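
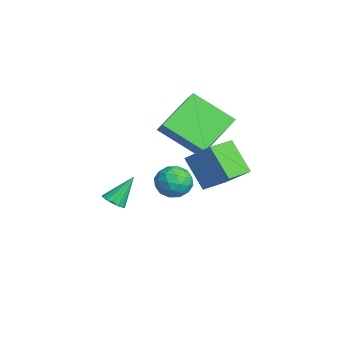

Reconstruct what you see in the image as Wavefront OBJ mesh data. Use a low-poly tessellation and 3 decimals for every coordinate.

v -0.021 -0.526 2.251
v -1.237 0.95 3.277
v 0.839 1.02 1.046
v -0.376 2.496 2.073
v 0.616 -0.416 2.847
v -0.599 1.06 3.874
v 1.477 1.13 1.643
v 0.261 2.606 2.669
v 3.476 -0.107 2.491
v 4.323 0.692 3.482
v 2.709 0.905 2.33
v 3.557 1.704 3.322
v 4.423 0.416 1.258
v 5.271 1.215 2.25
v 3.657 1.428 1.098
v 4.504 2.227 2.089
v 0.925 -2.458 -1.12
v 1.192 -2.046 -1.368
v 0.675 -1.582 0.06
v 0.943 -2.014 -1.445
v 0.689 -2.084 -1.447
v 0.489 -2.24 -1.374
v 0.389 -2.445 -1.243
v 0.412 -2.653 -1.084
v 0.553 -2.817 -0.933
v 0.779 -2.898 -0.824
v 1.038 -2.878 -0.784
v 1.272 -2.762 -0.82
v 1.426 -2.576 -0.925
v 1.465 -2.363 -1.075
v 1.381 -2.172 -1.235
v 0.441 0.809 -0.366
v 1.101 0.45 0.011
v 0.099 -0.39 -0.911
v 0.759 -0.749 -0.534
v 0.11 -0.478 -0.074
v 0.321 0.263 0.263
v 0.879 -0.203 -1.163
v 1.09 0.538 -0.826
v 1.372 -0.176 -0.482
v 0.897 -0.346 0.191
v 0.303 0.406 -1.091
v -0.172 0.236 -0.418
v 0.801 0.735 -0.13
v 0.399 -0.675 -0.77
v 0.017 -0.516 -0.5
v 0.405 -0.727 -0.278
v 0.342 0.625 0.018
v 0.731 0.414 0.24
v 0.148 -0.132 0.19
v 0.469 -0.354 -1.14
v 0.858 -0.565 -0.918
v 0.795 0.787 -0.622
v 1.183 0.576 -0.4
v 1.052 0.192 -1.09
v 1.349 0.156 -0.198
v 1.148 -0.549 -0.518
v 1.218 -0.228 -0.888
v 1.342 0.208 -0.69
v 1.069 0.056 0.197
v 0.868 -0.649 -0.123
v 0.486 -0.489 0.148
v 0.61 -0.054 0.346
v 1.229 -0.312 -0.092
v 0.332 0.709 -0.777
v 0.131 0.004 -1.097
v 0.59 0.114 -1.246
v 0.714 0.549 -1.048
v 0.052 0.609 -0.382
v -0.149 -0.096 -0.702
v -0.142 -0.148 -0.21
v -0.018 0.288 -0.012
v -0.029 0.372 -0.808
f 2 4 1
f 5 2 1
f 1 4 3
f 3 5 1
f 2 8 4
f 6 2 5
f 6 8 2
f 4 8 3
f 7 5 3
f 3 8 7
f 7 6 5
f 8 6 7
f 10 12 9
f 13 10 9
f 9 12 11
f 11 13 9
f 10 16 12
f 14 10 13
f 14 16 10
f 12 16 11
f 15 13 11
f 11 16 15
f 15 14 13
f 16 14 15
f 18 17 20
f 18 20 19
f 20 17 21
f 20 21 19
f 21 17 22
f 21 22 19
f 22 17 23
f 22 23 19
f 23 17 24
f 23 24 19
f 24 17 25
f 24 25 19
f 25 17 26
f 25 26 19
f 26 17 27
f 26 27 19
f 27 17 28
f 27 28 19
f 28 17 29
f 28 29 19
f 29 17 30
f 29 30 19
f 30 17 31
f 30 31 19
f 31 17 18
f 31 18 19
f 32 69 48
f 69 43 72
f 48 72 37
f 69 72 48
f 32 48 44
f 48 37 49
f 44 49 33
f 48 49 44
f 32 44 53
f 44 33 54
f 53 54 39
f 44 54 53
f 32 53 65
f 53 39 68
f 65 68 42
f 53 68 65
f 32 65 69
f 65 42 73
f 69 73 43
f 65 73 69
f 33 49 60
f 49 37 63
f 60 63 41
f 49 63 60
f 37 72 50
f 72 43 71
f 50 71 36
f 72 71 50
f 43 73 70
f 73 42 66
f 70 66 34
f 73 66 70
f 42 68 67
f 68 39 55
f 67 55 38
f 68 55 67
f 39 54 59
f 54 33 56
f 59 56 40
f 54 56 59
f 35 61 47
f 61 41 62
f 47 62 36
f 61 62 47
f 35 47 45
f 47 36 46
f 45 46 34
f 47 46 45
f 35 45 52
f 45 34 51
f 52 51 38
f 45 51 52
f 35 52 57
f 52 38 58
f 57 58 40
f 52 58 57
f 35 57 61
f 57 40 64
f 61 64 41
f 57 64 61
f 36 62 50
f 62 41 63
f 50 63 37
f 62 63 50
f 34 46 70
f 46 36 71
f 70 71 43
f 46 71 70
f 38 51 67
f 51 34 66
f 67 66 42
f 51 66 67
f 40 58 59
f 58 38 55
f 59 55 39
f 58 55 59
f 41 64 60
f 64 40 56
f 60 56 33
f 64 56 60



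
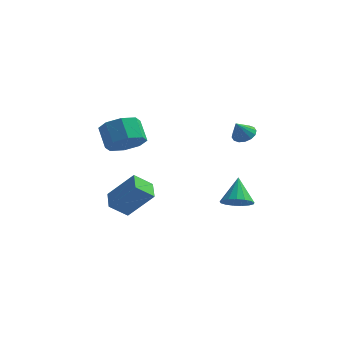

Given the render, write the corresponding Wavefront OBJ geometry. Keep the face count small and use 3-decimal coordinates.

v -2.25 2.277 -4.993
v -3.081 1.792 -4.21
v -2.616 3.343 -4.721
v -3.447 2.859 -3.938
v -0.913 2.361 -3.522
v -1.744 1.877 -2.739
v -1.279 3.428 -3.25
v -2.11 2.943 -2.467
v 3.286 1.987 -3.196
v 4.029 1.755 -2.879
v 3.114 3.033 -2.024
v 4.121 2.053 -3.133
v 4.022 2.336 -3.4
v 3.754 2.54 -3.621
v 3.379 2.616 -3.744
v 2.983 2.549 -3.742
v 2.656 2.352 -3.614
v 2.473 2.072 -3.391
v 2.477 1.773 -3.123
v 2.666 1.522 -2.872
v 2.997 1.378 -2.694
v 3.394 1.373 -2.632
v 3.766 1.509 -2.699
v 3.128 4.165 0.442
v 3.584 3.709 0.364
v 2.812 3.695 1.338
v 3.734 3.951 0.544
v 3.721 4.25 0.697
v 3.549 4.527 0.781
v 3.265 4.707 0.775
v 2.944 4.741 0.68
v 2.673 4.622 0.521
v 2.523 4.38 0.341
v 2.536 4.08 0.188
v 2.708 3.804 0.103
v 2.992 3.624 0.11
v 3.313 3.589 0.205
v -1.498 -0.538 1.433
v -0.617 -0.035 1.534
v -1.161 0.742 2.409
v -2.042 0.238 2.307
v -1.073 0.271 0.979
v -1.617 1.047 1.854
v -1.778 0.102 0.69
v -2.322 0.879 1.565
v -2.319 -0.441 0.835
v -2.863 0.335 1.71
v -2.379 -1.042 1.331
v -2.923 -0.265 2.206
v -1.923 -1.347 1.886
v -2.467 -0.571 2.761
v -1.218 -1.179 2.175
v -1.762 -0.402 3.05
v -0.677 -0.635 2.03
v -1.221 0.141 2.905
f 2 4 1
f 5 2 1
f 1 4 3
f 3 5 1
f 2 8 4
f 6 2 5
f 6 8 2
f 4 8 3
f 7 5 3
f 3 8 7
f 7 6 5
f 8 6 7
f 10 9 12
f 10 12 11
f 12 9 13
f 12 13 11
f 13 9 14
f 13 14 11
f 14 9 15
f 14 15 11
f 15 9 16
f 15 16 11
f 16 9 17
f 16 17 11
f 17 9 18
f 17 18 11
f 18 9 19
f 18 19 11
f 19 9 20
f 19 20 11
f 20 9 21
f 20 21 11
f 21 9 22
f 21 22 11
f 22 9 23
f 22 23 11
f 23 9 10
f 23 10 11
f 25 24 27
f 25 27 26
f 27 24 28
f 27 28 26
f 28 24 29
f 28 29 26
f 29 24 30
f 29 30 26
f 30 24 31
f 30 31 26
f 31 24 32
f 31 32 26
f 32 24 33
f 32 33 26
f 33 24 34
f 33 34 26
f 34 24 35
f 34 35 26
f 35 24 36
f 35 36 26
f 36 24 37
f 36 37 26
f 37 24 25
f 37 25 26
f 39 38 42
f 39 42 40
f 40 42 43
f 40 43 41
f 42 38 44
f 42 44 43
f 43 44 45
f 43 45 41
f 44 38 46
f 44 46 45
f 45 46 47
f 45 47 41
f 46 38 48
f 46 48 47
f 47 48 49
f 47 49 41
f 48 38 50
f 48 50 49
f 49 50 51
f 49 51 41
f 50 38 52
f 50 52 51
f 51 52 53
f 51 53 41
f 52 38 54
f 52 54 53
f 53 54 55
f 53 55 41
f 54 38 39
f 54 39 55
f 55 39 40
f 55 40 41



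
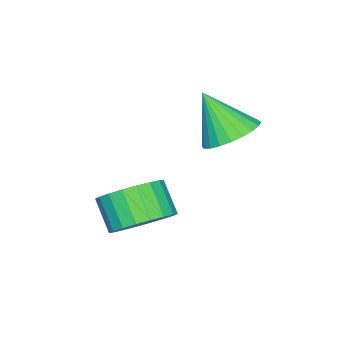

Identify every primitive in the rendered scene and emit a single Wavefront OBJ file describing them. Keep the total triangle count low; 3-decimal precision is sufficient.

v -0.204 -0.933 0.053
v 0.625 -1.02 0.392
v 0.233 -1.654 1.187
v -0.596 -1.567 0.847
v 0.499 -0.717 0.572
v 0.106 -1.351 1.367
v 0.251 -0.451 0.662
v -0.141 -1.085 1.456
v -0.075 -0.269 0.646
v -0.468 -0.903 1.441
v -0.423 -0.201 0.528
v -0.816 -0.835 1.323
v -0.734 -0.26 0.328
v -1.127 -0.894 1.122
v -0.953 -0.435 0.08
v -1.346 -1.069 0.875
v -1.042 -0.696 -0.173
v -1.435 -1.33 0.622
v -0.987 -0.999 -0.387
v -1.379 -1.633 0.408
v -0.796 -1.29 -0.524
v -1.188 -1.924 0.271
v -0.502 -1.519 -0.562
v -0.895 -2.153 0.233
v -0.157 -1.647 -0.494
v -0.55 -2.281 0.301
v 0.18 -1.651 -0.331
v -0.213 -2.285 0.464
v 0.45 -1.532 -0.102
v 0.058 -2.166 0.693
v 0.608 -1.308 0.154
v 0.215 -1.942 0.949
v -2.568 0.241 2.358
v -1.742 0.362 2.457
v -2.592 -0.621 3.622
v -1.865 0.614 2.626
v -2.094 0.81 2.755
v -2.396 0.919 2.823
v -2.724 0.924 2.821
v -3.027 0.826 2.748
v -3.261 0.638 2.615
v -3.39 0.39 2.444
v -3.393 0.119 2.259
v -3.27 -0.133 2.089
v -3.041 -0.328 1.961
v -2.739 -0.437 1.893
v -2.412 -0.443 1.895
v -2.108 -0.344 1.968
v -1.874 -0.157 2.101
v -1.745 0.091 2.272
f 2 1 5
f 2 5 3
f 3 5 6
f 3 6 4
f 5 1 7
f 5 7 6
f 6 7 8
f 6 8 4
f 7 1 9
f 7 9 8
f 8 9 10
f 8 10 4
f 9 1 11
f 9 11 10
f 10 11 12
f 10 12 4
f 11 1 13
f 11 13 12
f 12 13 14
f 12 14 4
f 13 1 15
f 13 15 14
f 14 15 16
f 14 16 4
f 15 1 17
f 15 17 16
f 16 17 18
f 16 18 4
f 17 1 19
f 17 19 18
f 18 19 20
f 18 20 4
f 19 1 21
f 19 21 20
f 20 21 22
f 20 22 4
f 21 1 23
f 21 23 22
f 22 23 24
f 22 24 4
f 23 1 25
f 23 25 24
f 24 25 26
f 24 26 4
f 25 1 27
f 25 27 26
f 26 27 28
f 26 28 4
f 27 1 29
f 27 29 28
f 28 29 30
f 28 30 4
f 29 1 31
f 29 31 30
f 30 31 32
f 30 32 4
f 31 1 2
f 31 2 32
f 32 2 3
f 32 3 4
f 34 33 36
f 34 36 35
f 36 33 37
f 36 37 35
f 37 33 38
f 37 38 35
f 38 33 39
f 38 39 35
f 39 33 40
f 39 40 35
f 40 33 41
f 40 41 35
f 41 33 42
f 41 42 35
f 42 33 43
f 42 43 35
f 43 33 44
f 43 44 35
f 44 33 45
f 44 45 35
f 45 33 46
f 45 46 35
f 46 33 47
f 46 47 35
f 47 33 48
f 47 48 35
f 48 33 49
f 48 49 35
f 49 33 50
f 49 50 35
f 50 33 34
f 50 34 35



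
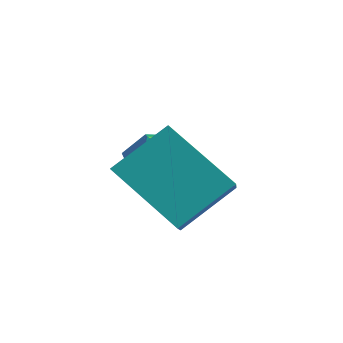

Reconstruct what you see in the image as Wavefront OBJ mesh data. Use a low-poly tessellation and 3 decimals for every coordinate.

v -1.373 -2.332 3.634
v -0.677 -2.201 3.792
v -1.043 -3.159 2.868
v -0.347 -3.028 3.026
v -0.779 -3.339 3.519
v -0.983 -2.828 3.993
v -0.737 -2.532 2.667
v -0.941 -2.021 3.141
v -0.284 -2.325 3.195
v -0.31 -2.823 3.721
v -1.41 -2.537 2.939
v -1.436 -3.035 3.465
v -0.985 -3.858 3.555
v -0.447 -2.795 4.329
v 0.496 -3.89 2.569
v 1.034 -2.828 3.342
v -0.354 -4.892 4.538
v 0.184 -3.83 5.311
v 1.127 -4.925 3.551
v 1.665 -3.862 4.325
f 1 12 6
f 1 6 2
f 1 2 8
f 1 8 11
f 1 11 12
f 2 6 10
f 6 12 5
f 12 11 3
f 11 8 7
f 8 2 9
f 4 10 5
f 4 5 3
f 4 3 7
f 4 7 9
f 4 9 10
f 5 10 6
f 3 5 12
f 7 3 11
f 9 7 8
f 10 9 2
f 14 16 13
f 17 14 13
f 13 16 15
f 15 17 13
f 14 20 16
f 18 14 17
f 18 20 14
f 16 20 15
f 19 17 15
f 15 20 19
f 19 18 17
f 20 18 19



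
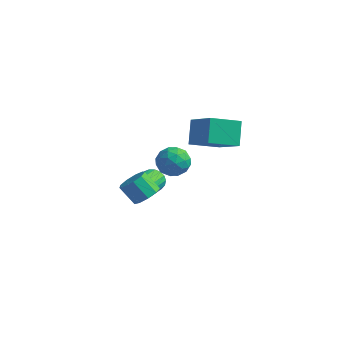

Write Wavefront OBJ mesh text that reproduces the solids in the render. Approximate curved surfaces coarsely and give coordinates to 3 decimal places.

v -0.744 -3.276 1.787
v -0.264 -2.851 2.231
v -1.096 -2.859 3.137
v -1.576 -3.284 2.693
v -0.58 -2.53 1.945
v -1.412 -2.538 2.851
v -0.972 -2.558 1.584
v -1.804 -2.566 2.491
v -1.258 -2.922 1.319
v -2.09 -2.931 2.225
v -1.303 -3.452 1.272
v -2.135 -3.46 2.179
v -1.087 -3.899 1.466
v -1.918 -3.907 2.373
v -0.71 -4.055 1.811
v -1.542 -4.063 2.717
v -0.349 -3.846 2.144
v -1.181 -3.854 3.05
v -0.173 -3.37 2.31
v -1.005 -3.379 3.216
v -2.124 1.348 1.86
v -1.661 1.998 1.295
v -1.779 0.202 0.825
v -1.316 0.852 0.26
v -0.938 0.601 1.126
v -1.152 1.309 1.766
v -2.288 0.891 0.354
v -2.502 1.599 0.994
v -1.763 1.716 0.364
v -0.928 1.536 0.841
v -2.512 0.664 1.279
v -1.677 0.484 1.756
v -1.923 1.773 1.668
v -1.517 0.427 0.452
v -1.295 0.279 0.961
v -1.023 0.661 0.629
v -1.624 1.368 1.945
v -1.351 1.75 1.613
v -0.926 0.929 1.514
v -2.089 0.45 0.507
v -1.816 0.832 0.175
v -2.417 1.539 1.491
v -2.145 1.921 1.159
v -2.514 1.271 0.606
v -1.711 1.99 0.789
v -1.508 1.316 0.181
v -2.079 1.339 0.236
v -2.205 1.755 0.612
v -1.22 1.884 1.07
v -1.017 1.211 0.461
v -0.795 1.063 0.97
v -0.921 1.479 1.346
v -1.28 1.718 0.523
v -2.423 0.989 1.659
v -2.22 0.316 1.05
v -2.519 0.721 0.774
v -2.645 1.137 1.15
v -1.932 0.884 1.939
v -1.729 0.21 1.331
v -1.235 0.445 1.508
v -1.361 0.861 1.884
v -2.16 0.482 1.597
v 0.155 1.344 3.027
v -0.236 2.295 4.187
v -1.428 2.196 1.794
v -1.82 3.147 2.954
v 1.3 2.573 2.406
v 0.908 3.524 3.566
v -0.284 3.425 1.173
v -0.675 4.376 2.333
v -2.677 0.653 -0.471
v -2.392 0.948 0.108
v -2.078 -0.699 0.791
v -2.363 -0.993 0.211
v -2.697 0.922 0.185
v -2.383 -0.725 0.868
v -2.998 0.843 0.133
v -2.684 -0.804 0.816
v -3.236 0.726 -0.04
v -2.922 -0.921 0.643
v -3.363 0.595 -0.298
v -3.049 -1.052 0.385
v -3.354 0.475 -0.59
v -3.04 -1.172 0.093
v -3.211 0.391 -0.859
v -2.897 -1.256 -0.176
v -2.962 0.359 -1.051
v -2.648 -1.288 -0.368
v -2.657 0.385 -1.128
v -2.343 -1.262 -0.445
v -2.356 0.464 -1.076
v -2.042 -1.183 -0.393
v -2.118 0.581 -0.903
v -1.804 -1.066 -0.22
v -1.991 0.712 -0.645
v -1.677 -0.935 0.038
v -2 0.832 -0.353
v -1.686 -0.815 0.33
v -2.143 0.916 -0.084
v -1.829 -0.731 0.599
f 2 1 5
f 2 5 3
f 3 5 6
f 3 6 4
f 5 1 7
f 5 7 6
f 6 7 8
f 6 8 4
f 7 1 9
f 7 9 8
f 8 9 10
f 8 10 4
f 9 1 11
f 9 11 10
f 10 11 12
f 10 12 4
f 11 1 13
f 11 13 12
f 12 13 14
f 12 14 4
f 13 1 15
f 13 15 14
f 14 15 16
f 14 16 4
f 15 1 17
f 15 17 16
f 16 17 18
f 16 18 4
f 17 1 19
f 17 19 18
f 18 19 20
f 18 20 4
f 19 1 2
f 19 2 20
f 20 2 3
f 20 3 4
f 21 58 37
f 58 32 61
f 37 61 26
f 58 61 37
f 21 37 33
f 37 26 38
f 33 38 22
f 37 38 33
f 21 33 42
f 33 22 43
f 42 43 28
f 33 43 42
f 21 42 54
f 42 28 57
f 54 57 31
f 42 57 54
f 21 54 58
f 54 31 62
f 58 62 32
f 54 62 58
f 22 38 49
f 38 26 52
f 49 52 30
f 38 52 49
f 26 61 39
f 61 32 60
f 39 60 25
f 61 60 39
f 32 62 59
f 62 31 55
f 59 55 23
f 62 55 59
f 31 57 56
f 57 28 44
f 56 44 27
f 57 44 56
f 28 43 48
f 43 22 45
f 48 45 29
f 43 45 48
f 24 50 36
f 50 30 51
f 36 51 25
f 50 51 36
f 24 36 34
f 36 25 35
f 34 35 23
f 36 35 34
f 24 34 41
f 34 23 40
f 41 40 27
f 34 40 41
f 24 41 46
f 41 27 47
f 46 47 29
f 41 47 46
f 24 46 50
f 46 29 53
f 50 53 30
f 46 53 50
f 25 51 39
f 51 30 52
f 39 52 26
f 51 52 39
f 23 35 59
f 35 25 60
f 59 60 32
f 35 60 59
f 27 40 56
f 40 23 55
f 56 55 31
f 40 55 56
f 29 47 48
f 47 27 44
f 48 44 28
f 47 44 48
f 30 53 49
f 53 29 45
f 49 45 22
f 53 45 49
f 64 66 63
f 67 64 63
f 63 66 65
f 65 67 63
f 64 70 66
f 68 64 67
f 68 70 64
f 66 70 65
f 69 67 65
f 65 70 69
f 69 68 67
f 70 68 69
f 72 71 75
f 72 75 73
f 73 75 76
f 73 76 74
f 75 71 77
f 75 77 76
f 76 77 78
f 76 78 74
f 77 71 79
f 77 79 78
f 78 79 80
f 78 80 74
f 79 71 81
f 79 81 80
f 80 81 82
f 80 82 74
f 81 71 83
f 81 83 82
f 82 83 84
f 82 84 74
f 83 71 85
f 83 85 84
f 84 85 86
f 84 86 74
f 85 71 87
f 85 87 86
f 86 87 88
f 86 88 74
f 87 71 89
f 87 89 88
f 88 89 90
f 88 90 74
f 89 71 91
f 89 91 90
f 90 91 92
f 90 92 74
f 91 71 93
f 91 93 92
f 92 93 94
f 92 94 74
f 93 71 95
f 93 95 94
f 94 95 96
f 94 96 74
f 95 71 97
f 95 97 96
f 96 97 98
f 96 98 74
f 97 71 99
f 97 99 98
f 98 99 100
f 98 100 74
f 99 71 72
f 99 72 100
f 100 72 73
f 100 73 74



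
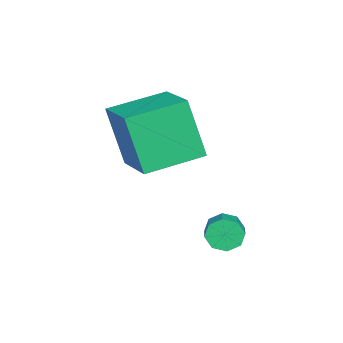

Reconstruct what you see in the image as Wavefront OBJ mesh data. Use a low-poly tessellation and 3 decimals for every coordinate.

v -0.881 -2.312 0.342
v -1.135 -2.915 2.369
v 0.575 -1.428 0.787
v 0.32 -2.031 2.814
v 0.18 -3.889 0.006
v -0.075 -4.492 2.033
v 1.635 -3.005 0.451
v 1.381 -3.608 2.478
v 1.869 -0.689 -1.376
v 2.085 -1.003 -1.786
v 3.087 -0.826 -1.394
v 2.871 -0.511 -0.984
v 2.055 -0.59 -1.895
v 3.056 -0.413 -1.503
v 1.916 -0.234 -1.7
v 2.917 -0.057 -1.308
v 1.749 -0.145 -1.315
v 2.751 0.032 -0.923
v 1.653 -0.374 -0.966
v 2.655 -0.197 -0.574
v 1.684 -0.787 -0.857
v 2.685 -0.61 -0.465
v 1.823 -1.143 -1.052
v 2.824 -0.966 -0.66
v 1.989 -1.232 -1.437
v 2.991 -1.055 -1.045
f 2 4 1
f 5 2 1
f 1 4 3
f 3 5 1
f 2 8 4
f 6 2 5
f 6 8 2
f 4 8 3
f 7 5 3
f 3 8 7
f 7 6 5
f 8 6 7
f 10 9 13
f 10 13 11
f 11 13 14
f 11 14 12
f 13 9 15
f 13 15 14
f 14 15 16
f 14 16 12
f 15 9 17
f 15 17 16
f 16 17 18
f 16 18 12
f 17 9 19
f 17 19 18
f 18 19 20
f 18 20 12
f 19 9 21
f 19 21 20
f 20 21 22
f 20 22 12
f 21 9 23
f 21 23 22
f 22 23 24
f 22 24 12
f 23 9 25
f 23 25 24
f 24 25 26
f 24 26 12
f 25 9 10
f 25 10 26
f 26 10 11
f 26 11 12



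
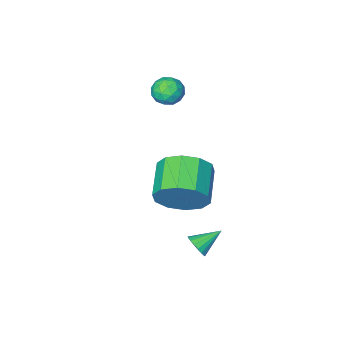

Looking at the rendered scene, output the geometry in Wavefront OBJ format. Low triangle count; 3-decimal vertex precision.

v 0.925 0.015 -1.298
v 1.69 -0.167 -0.543
v 0.82 -1.356 0.053
v 0.055 -1.175 -0.702
v 1.252 0.279 -0.293
v 0.382 -0.91 0.304
v 0.69 0.625 -0.426
v -0.181 -0.565 0.17
v 0.217 0.737 -0.893
v -0.654 -0.452 -0.296
v 0.015 0.573 -1.514
v -0.856 -0.616 -0.918
v 0.16 0.196 -2.053
v -0.71 -0.993 -1.457
v 0.598 -0.25 -2.304
v -0.272 -1.439 -1.707
v 1.161 -0.595 -2.17
v 0.29 -1.785 -1.574
v 1.634 -0.708 -1.704
v 0.763 -1.897 -1.107
v 1.836 -0.544 -1.082
v 0.965 -1.733 -0.486
v -0.794 -3.272 2.006
v -0.257 -3.274 1.566
v -1.103 -4.286 1.634
v -0.566 -4.288 1.194
v -0.455 -4.335 1.877
v -0.264 -3.709 2.108
v -1.096 -3.851 1.092
v -0.905 -3.225 1.323
v -0.444 -3.632 1.002
v -0.048 -3.931 1.487
v -1.312 -3.629 1.713
v -0.916 -3.928 2.198
v -0.498 -3.184 1.819
v -0.862 -4.376 1.381
v -0.796 -4.403 1.783
v -0.481 -4.405 1.524
v -0.503 -3.44 2.137
v -0.187 -3.441 1.879
v -0.303 -4.064 2.061
v -1.173 -4.119 1.321
v -0.857 -4.12 1.063
v -0.879 -3.155 1.676
v -0.564 -3.157 1.417
v -1.057 -3.496 1.139
v -0.292 -3.396 1.229
v -0.474 -3.992 1.01
v -0.785 -3.735 0.95
v -0.673 -3.367 1.085
v -0.06 -3.572 1.514
v -0.241 -4.167 1.295
v -0.176 -4.195 1.697
v -0.064 -3.827 1.832
v -0.169 -3.782 1.182
v -1.119 -3.393 1.905
v -1.3 -3.988 1.686
v -1.296 -3.733 1.368
v -1.184 -3.365 1.503
v -0.886 -3.568 2.19
v -1.068 -4.164 1.971
v -0.687 -4.193 2.115
v -0.575 -3.825 2.25
v -1.191 -3.778 2.018
v 0.767 0.827 -3.537
v 1.014 1.058 -3.129
v -0.247 0.933 -2.983
v 0.958 1.241 -3.267
v 0.864 1.342 -3.458
v 0.75 1.342 -3.665
v 0.64 1.239 -3.846
v 0.555 1.055 -3.967
v 0.512 0.826 -4.002
v 0.52 0.597 -3.945
v 0.576 0.414 -3.808
v 0.67 0.312 -3.617
v 0.783 0.313 -3.41
v 0.893 0.416 -3.228
v 0.978 0.6 -3.108
v 1.021 0.829 -3.072
f 2 1 5
f 2 5 3
f 3 5 6
f 3 6 4
f 5 1 7
f 5 7 6
f 6 7 8
f 6 8 4
f 7 1 9
f 7 9 8
f 8 9 10
f 8 10 4
f 9 1 11
f 9 11 10
f 10 11 12
f 10 12 4
f 11 1 13
f 11 13 12
f 12 13 14
f 12 14 4
f 13 1 15
f 13 15 14
f 14 15 16
f 14 16 4
f 15 1 17
f 15 17 16
f 16 17 18
f 16 18 4
f 17 1 19
f 17 19 18
f 18 19 20
f 18 20 4
f 19 1 21
f 19 21 20
f 20 21 22
f 20 22 4
f 21 1 2
f 21 2 22
f 22 2 3
f 22 3 4
f 23 60 39
f 60 34 63
f 39 63 28
f 60 63 39
f 23 39 35
f 39 28 40
f 35 40 24
f 39 40 35
f 23 35 44
f 35 24 45
f 44 45 30
f 35 45 44
f 23 44 56
f 44 30 59
f 56 59 33
f 44 59 56
f 23 56 60
f 56 33 64
f 60 64 34
f 56 64 60
f 24 40 51
f 40 28 54
f 51 54 32
f 40 54 51
f 28 63 41
f 63 34 62
f 41 62 27
f 63 62 41
f 34 64 61
f 64 33 57
f 61 57 25
f 64 57 61
f 33 59 58
f 59 30 46
f 58 46 29
f 59 46 58
f 30 45 50
f 45 24 47
f 50 47 31
f 45 47 50
f 26 52 38
f 52 32 53
f 38 53 27
f 52 53 38
f 26 38 36
f 38 27 37
f 36 37 25
f 38 37 36
f 26 36 43
f 36 25 42
f 43 42 29
f 36 42 43
f 26 43 48
f 43 29 49
f 48 49 31
f 43 49 48
f 26 48 52
f 48 31 55
f 52 55 32
f 48 55 52
f 27 53 41
f 53 32 54
f 41 54 28
f 53 54 41
f 25 37 61
f 37 27 62
f 61 62 34
f 37 62 61
f 29 42 58
f 42 25 57
f 58 57 33
f 42 57 58
f 31 49 50
f 49 29 46
f 50 46 30
f 49 46 50
f 32 55 51
f 55 31 47
f 51 47 24
f 55 47 51
f 66 65 68
f 66 68 67
f 68 65 69
f 68 69 67
f 69 65 70
f 69 70 67
f 70 65 71
f 70 71 67
f 71 65 72
f 71 72 67
f 72 65 73
f 72 73 67
f 73 65 74
f 73 74 67
f 74 65 75
f 74 75 67
f 75 65 76
f 75 76 67
f 76 65 77
f 76 77 67
f 77 65 78
f 77 78 67
f 78 65 79
f 78 79 67
f 79 65 80
f 79 80 67
f 80 65 66
f 80 66 67



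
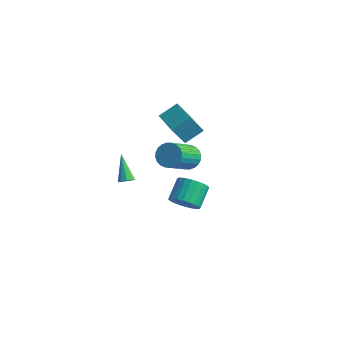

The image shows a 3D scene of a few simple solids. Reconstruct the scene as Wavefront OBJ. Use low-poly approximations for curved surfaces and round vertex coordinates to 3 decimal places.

v 0.513 -1.15 0.029
v 0.911 -1.15 0.332
v -0.493 -0.43 1.351
v 0.905 -0.88 0.181
v 0.75 -0.714 -0.028
v 0.504 -0.714 -0.215
v 0.261 -0.88 -0.309
v 0.114 -1.15 -0.274
v 0.12 -1.42 -0.123
v 0.275 -1.586 0.086
v 0.521 -1.586 0.273
v 0.764 -1.42 0.367
v 1.652 2.468 -3.75
v 1.972 1.989 -2.969
v 1.629 3.194 -2.09
v 1.308 3.672 -2.87
v 2.288 2.163 -3.084
v 1.945 3.368 -2.205
v 2.507 2.384 -3.3
v 2.164 3.588 -2.421
v 2.596 2.617 -3.585
v 2.253 3.821 -2.706
v 2.541 2.827 -3.895
v 2.198 4.031 -3.016
v 2.35 2.983 -4.182
v 2.007 4.187 -3.303
v 2.053 3.06 -4.404
v 1.71 4.264 -3.525
v 1.695 3.047 -4.526
v 1.352 4.252 -3.647
v 1.331 2.946 -4.53
v 0.988 4.151 -3.651
v 1.015 2.772 -4.415
v 0.672 3.977 -3.536
v 0.796 2.552 -4.199
v 0.453 3.756 -3.32
v 0.707 2.319 -3.914
v 0.364 3.523 -3.035
v 0.762 2.109 -3.604
v 0.419 3.313 -2.725
v 0.953 1.953 -3.317
v 0.61 3.157 -2.438
v 1.25 1.876 -3.095
v 0.907 3.08 -2.216
v 1.608 1.888 -2.973
v 1.265 3.093 -2.094
v 0.644 2.581 2.139
v 1.128 3.621 2.831
v -1.083 3.476 2.001
v -0.598 4.517 2.693
v 1.078 3.223 0.867
v 1.563 4.264 1.559
v -0.648 4.119 0.729
v -0.164 5.159 1.421
v 3.705 0.289 2.857
v 4.381 0.047 2.483
v 4.492 -1.692 3.809
v 3.815 -1.449 4.183
v 4.499 0.23 2.712
v 4.61 -1.509 4.039
v 4.497 0.421 2.963
v 4.607 -1.318 4.29
v 4.373 0.593 3.198
v 4.484 -1.146 4.525
v 4.148 0.718 3.381
v 4.259 -1.021 4.708
v 3.856 0.778 3.485
v 3.967 -0.961 4.811
v 3.54 0.764 3.492
v 3.651 -0.975 4.819
v 3.25 0.677 3.403
v 3.36 -1.062 4.73
v 3.028 0.532 3.231
v 3.139 -1.207 4.557
v 2.91 0.349 3.001
v 3.021 -1.39 4.328
v 2.913 0.158 2.75
v 3.023 -1.581 4.077
v 3.036 -0.014 2.515
v 3.147 -1.753 3.842
v 3.261 -0.139 2.332
v 3.372 -1.878 3.659
v 3.553 -0.199 2.229
v 3.664 -1.938 3.555
v 3.869 -0.185 2.221
v 3.98 -1.924 3.548
v 4.16 -0.098 2.31
v 4.27 -1.837 3.637
f 2 1 4
f 2 4 3
f 4 1 5
f 4 5 3
f 5 1 6
f 5 6 3
f 6 1 7
f 6 7 3
f 7 1 8
f 7 8 3
f 8 1 9
f 8 9 3
f 9 1 10
f 9 10 3
f 10 1 11
f 10 11 3
f 11 1 12
f 11 12 3
f 12 1 2
f 12 2 3
f 14 13 17
f 14 17 15
f 15 17 18
f 15 18 16
f 17 13 19
f 17 19 18
f 18 19 20
f 18 20 16
f 19 13 21
f 19 21 20
f 20 21 22
f 20 22 16
f 21 13 23
f 21 23 22
f 22 23 24
f 22 24 16
f 23 13 25
f 23 25 24
f 24 25 26
f 24 26 16
f 25 13 27
f 25 27 26
f 26 27 28
f 26 28 16
f 27 13 29
f 27 29 28
f 28 29 30
f 28 30 16
f 29 13 31
f 29 31 30
f 30 31 32
f 30 32 16
f 31 13 33
f 31 33 32
f 32 33 34
f 32 34 16
f 33 13 35
f 33 35 34
f 34 35 36
f 34 36 16
f 35 13 37
f 35 37 36
f 36 37 38
f 36 38 16
f 37 13 39
f 37 39 38
f 38 39 40
f 38 40 16
f 39 13 41
f 39 41 40
f 40 41 42
f 40 42 16
f 41 13 43
f 41 43 42
f 42 43 44
f 42 44 16
f 43 13 45
f 43 45 44
f 44 45 46
f 44 46 16
f 45 13 14
f 45 14 46
f 46 14 15
f 46 15 16
f 48 50 47
f 51 48 47
f 47 50 49
f 49 51 47
f 48 54 50
f 52 48 51
f 52 54 48
f 50 54 49
f 53 51 49
f 49 54 53
f 53 52 51
f 54 52 53
f 56 55 59
f 56 59 57
f 57 59 60
f 57 60 58
f 59 55 61
f 59 61 60
f 60 61 62
f 60 62 58
f 61 55 63
f 61 63 62
f 62 63 64
f 62 64 58
f 63 55 65
f 63 65 64
f 64 65 66
f 64 66 58
f 65 55 67
f 65 67 66
f 66 67 68
f 66 68 58
f 67 55 69
f 67 69 68
f 68 69 70
f 68 70 58
f 69 55 71
f 69 71 70
f 70 71 72
f 70 72 58
f 71 55 73
f 71 73 72
f 72 73 74
f 72 74 58
f 73 55 75
f 73 75 74
f 74 75 76
f 74 76 58
f 75 55 77
f 75 77 76
f 76 77 78
f 76 78 58
f 77 55 79
f 77 79 78
f 78 79 80
f 78 80 58
f 79 55 81
f 79 81 80
f 80 81 82
f 80 82 58
f 81 55 83
f 81 83 82
f 82 83 84
f 82 84 58
f 83 55 85
f 83 85 84
f 84 85 86
f 84 86 58
f 85 55 87
f 85 87 86
f 86 87 88
f 86 88 58
f 87 55 56
f 87 56 88
f 88 56 57
f 88 57 58



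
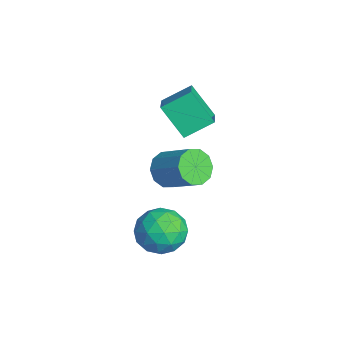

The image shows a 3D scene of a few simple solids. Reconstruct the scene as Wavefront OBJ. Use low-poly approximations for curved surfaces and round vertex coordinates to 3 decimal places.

v 3.15 -2.315 0.132
v 4.013 -2.61 -0.22
v 2.567 -3.77 -0.08
v 3.43 -4.065 -0.432
v 3.34 -3.838 0.515
v 3.7 -2.939 0.646
v 2.88 -3.441 -0.946
v 3.24 -2.542 -0.815
v 3.846 -3.306 -0.886
v 4.131 -3.551 0.017
v 2.449 -2.829 -0.317
v 2.734 -3.074 0.586
v 3.633 -2.335 -0.025
v 2.947 -4.045 -0.275
v 2.894 -3.912 0.282
v 3.402 -4.085 0.075
v 3.449 -2.528 0.484
v 3.956 -2.701 0.277
v 3.56 -3.423 0.709
v 2.624 -3.679 -0.577
v 3.131 -3.852 -0.784
v 3.178 -2.295 -0.375
v 3.686 -2.468 -0.582
v 3.02 -2.957 -1.009
v 4.042 -2.917 -0.624
v 3.699 -3.772 -0.748
v 3.376 -3.406 -1.051
v 3.588 -2.877 -0.974
v 4.209 -3.061 -0.093
v 3.866 -3.917 -0.218
v 3.813 -3.783 0.339
v 4.025 -3.255 0.416
v 4.111 -3.47 -0.485
v 2.714 -2.463 -0.082
v 2.371 -3.319 -0.207
v 2.555 -3.125 -0.716
v 2.767 -2.597 -0.639
v 2.881 -2.608 0.448
v 2.538 -3.463 0.324
v 2.992 -3.503 0.674
v 3.204 -2.974 0.751
v 2.469 -2.91 0.185
v 0.463 -2.27 0.549
v 0.943 -2.868 0.478
v 1.996 -2.129 1.359
v 1.517 -1.53 1.431
v 1.03 -2.566 0.12
v 2.084 -1.827 1.002
v 0.901 -2.151 -0.073
v 1.954 -1.412 0.809
v 0.605 -1.781 -0.029
v 1.658 -1.042 0.853
v 0.254 -1.598 0.236
v 1.308 -0.859 1.118
v -0.016 -1.671 0.621
v 1.037 -0.932 1.502
v -0.104 -1.973 0.978
v 0.95 -1.234 1.86
v 0.026 -2.388 1.171
v 1.079 -1.649 2.053
v 0.322 -2.758 1.127
v 1.375 -2.019 2.009
v 0.672 -2.941 0.862
v 1.726 -2.202 1.744
v 0.112 -1.57 2.277
v -0.653 -2.203 3.401
v 0.092 -0.484 2.875
v -0.673 -1.117 3.999
v 1.333 -1.903 2.921
v 0.568 -2.536 4.045
v 1.313 -0.817 3.519
v 0.548 -1.45 4.643
f 1 38 17
f 38 12 41
f 17 41 6
f 38 41 17
f 1 17 13
f 17 6 18
f 13 18 2
f 17 18 13
f 1 13 22
f 13 2 23
f 22 23 8
f 13 23 22
f 1 22 34
f 22 8 37
f 34 37 11
f 22 37 34
f 1 34 38
f 34 11 42
f 38 42 12
f 34 42 38
f 2 18 29
f 18 6 32
f 29 32 10
f 18 32 29
f 6 41 19
f 41 12 40
f 19 40 5
f 41 40 19
f 12 42 39
f 42 11 35
f 39 35 3
f 42 35 39
f 11 37 36
f 37 8 24
f 36 24 7
f 37 24 36
f 8 23 28
f 23 2 25
f 28 25 9
f 23 25 28
f 4 30 16
f 30 10 31
f 16 31 5
f 30 31 16
f 4 16 14
f 16 5 15
f 14 15 3
f 16 15 14
f 4 14 21
f 14 3 20
f 21 20 7
f 14 20 21
f 4 21 26
f 21 7 27
f 26 27 9
f 21 27 26
f 4 26 30
f 26 9 33
f 30 33 10
f 26 33 30
f 5 31 19
f 31 10 32
f 19 32 6
f 31 32 19
f 3 15 39
f 15 5 40
f 39 40 12
f 15 40 39
f 7 20 36
f 20 3 35
f 36 35 11
f 20 35 36
f 9 27 28
f 27 7 24
f 28 24 8
f 27 24 28
f 10 33 29
f 33 9 25
f 29 25 2
f 33 25 29
f 44 43 47
f 44 47 45
f 45 47 48
f 45 48 46
f 47 43 49
f 47 49 48
f 48 49 50
f 48 50 46
f 49 43 51
f 49 51 50
f 50 51 52
f 50 52 46
f 51 43 53
f 51 53 52
f 52 53 54
f 52 54 46
f 53 43 55
f 53 55 54
f 54 55 56
f 54 56 46
f 55 43 57
f 55 57 56
f 56 57 58
f 56 58 46
f 57 43 59
f 57 59 58
f 58 59 60
f 58 60 46
f 59 43 61
f 59 61 60
f 60 61 62
f 60 62 46
f 61 43 63
f 61 63 62
f 62 63 64
f 62 64 46
f 63 43 44
f 63 44 64
f 64 44 45
f 64 45 46
f 66 68 65
f 69 66 65
f 65 68 67
f 67 69 65
f 66 72 68
f 70 66 69
f 70 72 66
f 68 72 67
f 71 69 67
f 67 72 71
f 71 70 69
f 72 70 71



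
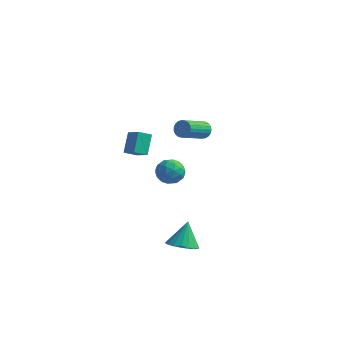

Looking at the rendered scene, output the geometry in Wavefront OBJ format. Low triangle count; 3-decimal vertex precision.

v 3.134 -1.915 -4.641
v 3.927 -1.41 -4.88
v 3.066 -1.105 -3.159
v 3.607 -1.162 -5.03
v 3.193 -1.064 -5.103
v 2.768 -1.134 -5.085
v 2.415 -1.359 -4.978
v 2.204 -1.694 -4.805
v 2.178 -2.072 -4.599
v 2.341 -2.42 -4.402
v 2.662 -2.667 -4.252
v 3.076 -2.766 -4.179
v 3.501 -2.696 -4.197
v 3.854 -2.471 -4.304
v 4.064 -2.136 -4.477
v 4.091 -1.757 -4.683
v -1.019 4.636 -3.463
v -0.115 4.356 -3.322
v -1.525 3.304 -2.858
v -0.621 3.024 -2.717
v -0.986 3.741 -2.2
v -0.673 4.565 -2.573
v -0.967 3.095 -3.607
v -0.654 3.919 -3.98
v -0.082 3.404 -3.411
v -0.095 3.803 -2.541
v -1.545 3.857 -3.639
v -1.558 4.256 -2.769
v -0.522 4.613 -3.445
v -1.118 3.047 -2.735
v -1.332 3.469 -2.43
v -0.801 3.304 -2.348
v -0.851 4.736 -3.006
v -0.319 4.571 -2.923
v -0.832 4.21 -2.263
v -1.321 3.089 -3.257
v -0.789 2.924 -3.174
v -0.839 4.356 -3.832
v -0.308 4.191 -3.75
v -0.808 3.45 -3.917
v 0.028 3.889 -3.415
v -0.27 3.106 -3.059
v -0.473 3.148 -3.582
v -0.289 3.632 -3.802
v 0.021 4.124 -2.904
v -0.277 3.341 -2.548
v -0.491 3.762 -2.244
v -0.307 4.246 -2.464
v 0.04 3.564 -2.956
v -1.363 4.319 -3.632
v -1.661 3.536 -3.276
v -1.333 3.414 -3.716
v -1.149 3.898 -3.936
v -1.37 4.554 -3.121
v -1.668 3.771 -2.765
v -1.351 4.028 -2.378
v -1.167 4.512 -2.598
v -1.68 4.096 -3.224
v 0.74 -2.985 2.871
v 0.509 -2.089 3.934
v -0.135 -2.621 2.373
v -0.366 -1.725 3.437
v 1.226 -2.375 2.463
v 0.995 -1.479 3.527
v 0.351 -2.011 1.966
v 0.12 -1.115 3.029
v 2.755 1.15 3.018
v 3.01 1.343 3.526
v 2.58 -0.257 4.35
v 2.325 -0.45 3.842
v 2.775 1.42 3.553
v 2.344 -0.179 4.377
v 2.536 1.451 3.488
v 2.105 -0.149 4.312
v 2.335 1.43 3.342
v 1.904 -0.17 4.166
v 2.207 1.36 3.139
v 1.776 -0.24 3.963
v 2.173 1.254 2.916
v 1.743 -0.346 3.74
v 2.241 1.13 2.71
v 1.81 -0.47 3.534
v 2.397 1.009 2.558
v 1.966 -0.59 3.382
v 2.615 0.913 2.485
v 2.185 -0.687 3.309
v 2.858 0.858 2.504
v 2.427 -0.742 3.328
v 3.082 0.853 2.612
v 2.652 -0.747 3.436
v 3.251 0.899 2.791
v 2.82 -0.7 3.614
v 3.333 0.989 3.008
v 2.903 -0.61 3.832
v 3.316 1.107 3.228
v 2.885 -0.493 4.051
v 3.202 1.232 3.411
v 2.771 -0.368 4.234
f 2 1 4
f 2 4 3
f 4 1 5
f 4 5 3
f 5 1 6
f 5 6 3
f 6 1 7
f 6 7 3
f 7 1 8
f 7 8 3
f 8 1 9
f 8 9 3
f 9 1 10
f 9 10 3
f 10 1 11
f 10 11 3
f 11 1 12
f 11 12 3
f 12 1 13
f 12 13 3
f 13 1 14
f 13 14 3
f 14 1 15
f 14 15 3
f 15 1 16
f 15 16 3
f 16 1 2
f 16 2 3
f 17 54 33
f 54 28 57
f 33 57 22
f 54 57 33
f 17 33 29
f 33 22 34
f 29 34 18
f 33 34 29
f 17 29 38
f 29 18 39
f 38 39 24
f 29 39 38
f 17 38 50
f 38 24 53
f 50 53 27
f 38 53 50
f 17 50 54
f 50 27 58
f 54 58 28
f 50 58 54
f 18 34 45
f 34 22 48
f 45 48 26
f 34 48 45
f 22 57 35
f 57 28 56
f 35 56 21
f 57 56 35
f 28 58 55
f 58 27 51
f 55 51 19
f 58 51 55
f 27 53 52
f 53 24 40
f 52 40 23
f 53 40 52
f 24 39 44
f 39 18 41
f 44 41 25
f 39 41 44
f 20 46 32
f 46 26 47
f 32 47 21
f 46 47 32
f 20 32 30
f 32 21 31
f 30 31 19
f 32 31 30
f 20 30 37
f 30 19 36
f 37 36 23
f 30 36 37
f 20 37 42
f 37 23 43
f 42 43 25
f 37 43 42
f 20 42 46
f 42 25 49
f 46 49 26
f 42 49 46
f 21 47 35
f 47 26 48
f 35 48 22
f 47 48 35
f 19 31 55
f 31 21 56
f 55 56 28
f 31 56 55
f 23 36 52
f 36 19 51
f 52 51 27
f 36 51 52
f 25 43 44
f 43 23 40
f 44 40 24
f 43 40 44
f 26 49 45
f 49 25 41
f 45 41 18
f 49 41 45
f 60 62 59
f 63 60 59
f 59 62 61
f 61 63 59
f 60 66 62
f 64 60 63
f 64 66 60
f 62 66 61
f 65 63 61
f 61 66 65
f 65 64 63
f 66 64 65
f 68 67 71
f 68 71 69
f 69 71 72
f 69 72 70
f 71 67 73
f 71 73 72
f 72 73 74
f 72 74 70
f 73 67 75
f 73 75 74
f 74 75 76
f 74 76 70
f 75 67 77
f 75 77 76
f 76 77 78
f 76 78 70
f 77 67 79
f 77 79 78
f 78 79 80
f 78 80 70
f 79 67 81
f 79 81 80
f 80 81 82
f 80 82 70
f 81 67 83
f 81 83 82
f 82 83 84
f 82 84 70
f 83 67 85
f 83 85 84
f 84 85 86
f 84 86 70
f 85 67 87
f 85 87 86
f 86 87 88
f 86 88 70
f 87 67 89
f 87 89 88
f 88 89 90
f 88 90 70
f 89 67 91
f 89 91 90
f 90 91 92
f 90 92 70
f 91 67 93
f 91 93 92
f 92 93 94
f 92 94 70
f 93 67 95
f 93 95 94
f 94 95 96
f 94 96 70
f 95 67 97
f 95 97 96
f 96 97 98
f 96 98 70
f 97 67 68
f 97 68 98
f 98 68 69
f 98 69 70



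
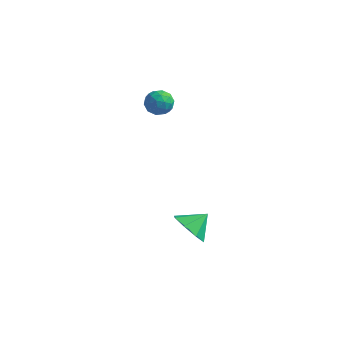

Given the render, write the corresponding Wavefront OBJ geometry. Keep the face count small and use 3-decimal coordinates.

v -3.927 2.281 1.749
v -3.369 2.394 2.31
v -4.171 1.106 2.23
v -3.613 1.219 2.791
v -4.292 1.64 2.811
v -4.141 2.366 2.514
v -3.399 1.134 2.026
v -3.248 1.86 1.729
v -3.043 1.685 2.481
v -3.595 1.998 2.967
v -3.945 1.502 1.573
v -4.497 1.815 2.059
v -3.627 2.441 1.987
v -3.913 1.059 2.553
v -4.312 1.307 2.565
v -3.985 1.373 2.894
v -4.081 2.424 2.108
v -3.753 2.491 2.437
v -4.295 2.048 2.732
v -3.787 1.009 2.103
v -3.459 1.076 2.432
v -3.555 2.127 1.646
v -3.228 2.193 1.975
v -3.245 1.452 1.808
v -3.107 2.091 2.418
v -3.25 1.4 2.7
v -3.124 1.35 2.25
v -3.036 1.777 2.076
v -3.431 2.275 2.703
v -3.575 1.584 2.985
v -3.974 1.831 2.998
v -3.885 2.258 2.823
v -3.24 1.858 2.803
v -3.965 1.916 1.555
v -4.109 1.225 1.837
v -3.655 1.242 1.717
v -3.566 1.669 1.542
v -4.29 2.1 1.84
v -4.433 1.409 2.122
v -4.504 1.723 2.464
v -4.416 2.15 2.29
v -4.3 1.642 1.737
v -0.642 -0.767 -4.319
v 0.335 -1.023 -4.729
v -0.098 0.127 -3.581
v -0.05 -0.427 -5.168
v -0.781 -0.03 -5.11
v -1.431 -0.065 -4.588
v -1.619 -0.511 -3.908
v -1.234 -1.107 -3.469
v -0.502 -1.504 -3.528
v 0.148 -1.469 -4.049
f 1 38 17
f 38 12 41
f 17 41 6
f 38 41 17
f 1 17 13
f 17 6 18
f 13 18 2
f 17 18 13
f 1 13 22
f 13 2 23
f 22 23 8
f 13 23 22
f 1 22 34
f 22 8 37
f 34 37 11
f 22 37 34
f 1 34 38
f 34 11 42
f 38 42 12
f 34 42 38
f 2 18 29
f 18 6 32
f 29 32 10
f 18 32 29
f 6 41 19
f 41 12 40
f 19 40 5
f 41 40 19
f 12 42 39
f 42 11 35
f 39 35 3
f 42 35 39
f 11 37 36
f 37 8 24
f 36 24 7
f 37 24 36
f 8 23 28
f 23 2 25
f 28 25 9
f 23 25 28
f 4 30 16
f 30 10 31
f 16 31 5
f 30 31 16
f 4 16 14
f 16 5 15
f 14 15 3
f 16 15 14
f 4 14 21
f 14 3 20
f 21 20 7
f 14 20 21
f 4 21 26
f 21 7 27
f 26 27 9
f 21 27 26
f 4 26 30
f 26 9 33
f 30 33 10
f 26 33 30
f 5 31 19
f 31 10 32
f 19 32 6
f 31 32 19
f 3 15 39
f 15 5 40
f 39 40 12
f 15 40 39
f 7 20 36
f 20 3 35
f 36 35 11
f 20 35 36
f 9 27 28
f 27 7 24
f 28 24 8
f 27 24 28
f 10 33 29
f 33 9 25
f 29 25 2
f 33 25 29
f 44 43 46
f 44 46 45
f 46 43 47
f 46 47 45
f 47 43 48
f 47 48 45
f 48 43 49
f 48 49 45
f 49 43 50
f 49 50 45
f 50 43 51
f 50 51 45
f 51 43 52
f 51 52 45
f 52 43 44
f 52 44 45



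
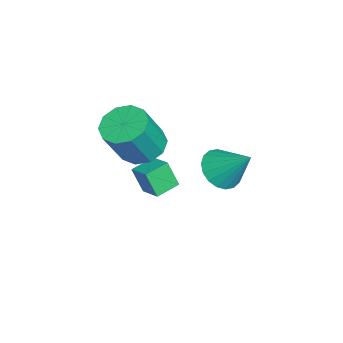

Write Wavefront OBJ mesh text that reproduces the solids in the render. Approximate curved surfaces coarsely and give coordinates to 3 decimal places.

v -1.924 0.375 1.67
v -1.444 -0.31 1.201
v -0.695 -0.921 2.86
v -1.176 -0.235 3.33
v -1.099 0.173 1.223
v -0.351 -0.438 2.882
v -1.07 0.733 1.417
v -0.322 0.122 3.076
v -1.368 1.157 1.707
v -0.619 0.546 3.366
v -1.878 1.282 1.983
v -1.129 0.671 3.642
v -2.405 1.061 2.14
v -1.656 0.45 3.799
v -2.749 0.578 2.118
v -2.001 -0.033 3.777
v -2.778 0.018 1.924
v -2.03 -0.593 3.583
v -2.481 -0.406 1.634
v -1.732 -1.017 3.293
v -1.971 -0.531 1.358
v -1.222 -1.142 3.017
v 0.412 3.326 2.295
v 1.199 2.913 2.255
v 1.008 4.354 3.425
v 1.234 3.196 1.979
v 1.106 3.505 1.767
v 0.84 3.778 1.658
v 0.49 3.962 1.676
v 0.124 4.02 1.817
v -0.185 3.94 2.052
v -0.376 3.739 2.335
v -0.41 3.457 2.61
v -0.282 3.148 2.823
v -0.016 2.875 2.931
v 0.334 2.691 2.913
v 0.7 2.633 2.773
v 1.009 2.712 2.538
v -4.301 0.979 -2.046
v -4.45 0.537 -0.929
v -3.504 1.586 -1.699
v -3.654 1.144 -0.582
v -3.626 0.216 -2.258
v -3.776 -0.226 -1.141
v -2.83 0.823 -1.911
v -2.979 0.381 -0.794
f 2 1 5
f 2 5 3
f 3 5 6
f 3 6 4
f 5 1 7
f 5 7 6
f 6 7 8
f 6 8 4
f 7 1 9
f 7 9 8
f 8 9 10
f 8 10 4
f 9 1 11
f 9 11 10
f 10 11 12
f 10 12 4
f 11 1 13
f 11 13 12
f 12 13 14
f 12 14 4
f 13 1 15
f 13 15 14
f 14 15 16
f 14 16 4
f 15 1 17
f 15 17 16
f 16 17 18
f 16 18 4
f 17 1 19
f 17 19 18
f 18 19 20
f 18 20 4
f 19 1 21
f 19 21 20
f 20 21 22
f 20 22 4
f 21 1 2
f 21 2 22
f 22 2 3
f 22 3 4
f 24 23 26
f 24 26 25
f 26 23 27
f 26 27 25
f 27 23 28
f 27 28 25
f 28 23 29
f 28 29 25
f 29 23 30
f 29 30 25
f 30 23 31
f 30 31 25
f 31 23 32
f 31 32 25
f 32 23 33
f 32 33 25
f 33 23 34
f 33 34 25
f 34 23 35
f 34 35 25
f 35 23 36
f 35 36 25
f 36 23 37
f 36 37 25
f 37 23 38
f 37 38 25
f 38 23 24
f 38 24 25
f 40 42 39
f 43 40 39
f 39 42 41
f 41 43 39
f 40 46 42
f 44 40 43
f 44 46 40
f 42 46 41
f 45 43 41
f 41 46 45
f 45 44 43
f 46 44 45



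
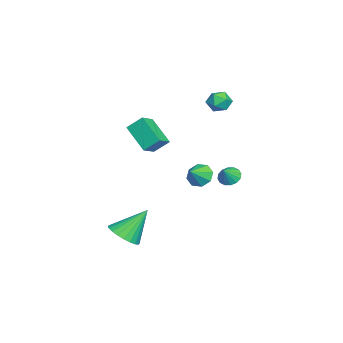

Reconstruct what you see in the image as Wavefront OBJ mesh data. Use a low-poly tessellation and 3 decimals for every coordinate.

v -3.042 3.077 2.378
v -2.442 2.814 1.979
v -3.278 1.926 2.781
v -2.678 1.663 2.382
v -2.564 2.111 2.995
v -2.418 2.822 2.746
v -3.302 1.918 2.014
v -3.156 2.629 1.765
v -2.602 2.098 1.753
v -2.147 2.217 2.359
v -3.573 2.523 2.401
v -3.118 2.642 3.007
v 2.943 2.088 -0.343
v 3.231 1.726 -0.947
v 3.717 1.692 0.263
v 3.452 2.26 -0.881
v 3.376 2.693 -0.5
v 3.046 2.772 -0.028
v 2.656 2.45 0.26
v 2.434 1.917 0.194
v 2.51 1.484 -0.186
v 2.84 1.405 -0.659
v -0.284 -1.619 1.243
v -0.333 -0.803 1.979
v 0.771 -0.566 0.147
v 0.722 0.25 0.884
v 0.618 -2.01 1.736
v 0.569 -1.194 2.473
v 1.673 -0.957 0.641
v 1.624 -0.141 1.377
v -3.291 2.914 -3.398
v -2.835 2.722 -3.865
v -2.629 2.646 -2.642
v -2.766 3.062 -3.805
v -2.838 3.362 -3.636
v -3.031 3.542 -3.403
v -3.294 3.554 -3.169
v -3.556 3.394 -2.997
v -3.747 3.106 -2.932
v -3.815 2.766 -2.992
v -3.744 2.466 -3.161
v -3.551 2.285 -3.393
v -3.288 2.274 -3.627
v -3.026 2.433 -3.8
v 3.902 -1.651 -4.413
v 4.573 -0.967 -4.659
v 3.318 -0.509 -2.827
v 4.266 -0.846 -4.859
v 3.903 -0.848 -4.991
v 3.54 -0.972 -5.036
v 3.232 -1.199 -4.985
v 3.026 -1.496 -4.847
v 2.953 -1.816 -4.644
v 3.025 -2.111 -4.405
v 3.23 -2.336 -4.167
v 3.538 -2.457 -3.967
v 3.901 -2.455 -3.835
v 4.264 -2.331 -3.791
v 4.572 -2.103 -3.841
v 4.778 -1.807 -3.979
v 4.85 -1.487 -4.183
v 4.779 -1.192 -4.421
f 1 12 6
f 1 6 2
f 1 2 8
f 1 8 11
f 1 11 12
f 2 6 10
f 6 12 5
f 12 11 3
f 11 8 7
f 8 2 9
f 4 10 5
f 4 5 3
f 4 3 7
f 4 7 9
f 4 9 10
f 5 10 6
f 3 5 12
f 7 3 11
f 9 7 8
f 10 9 2
f 14 13 16
f 14 16 15
f 16 13 17
f 16 17 15
f 17 13 18
f 17 18 15
f 18 13 19
f 18 19 15
f 19 13 20
f 19 20 15
f 20 13 21
f 20 21 15
f 21 13 22
f 21 22 15
f 22 13 14
f 22 14 15
f 24 26 23
f 27 24 23
f 23 26 25
f 25 27 23
f 24 30 26
f 28 24 27
f 28 30 24
f 26 30 25
f 29 27 25
f 25 30 29
f 29 28 27
f 30 28 29
f 32 31 34
f 32 34 33
f 34 31 35
f 34 35 33
f 35 31 36
f 35 36 33
f 36 31 37
f 36 37 33
f 37 31 38
f 37 38 33
f 38 31 39
f 38 39 33
f 39 31 40
f 39 40 33
f 40 31 41
f 40 41 33
f 41 31 42
f 41 42 33
f 42 31 43
f 42 43 33
f 43 31 44
f 43 44 33
f 44 31 32
f 44 32 33
f 46 45 48
f 46 48 47
f 48 45 49
f 48 49 47
f 49 45 50
f 49 50 47
f 50 45 51
f 50 51 47
f 51 45 52
f 51 52 47
f 52 45 53
f 52 53 47
f 53 45 54
f 53 54 47
f 54 45 55
f 54 55 47
f 55 45 56
f 55 56 47
f 56 45 57
f 56 57 47
f 57 45 58
f 57 58 47
f 58 45 59
f 58 59 47
f 59 45 60
f 59 60 47
f 60 45 61
f 60 61 47
f 61 45 62
f 61 62 47
f 62 45 46
f 62 46 47



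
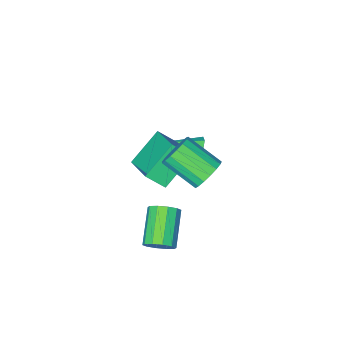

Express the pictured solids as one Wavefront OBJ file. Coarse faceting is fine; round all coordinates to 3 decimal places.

v 1.165 1.867 3.092
v 1.456 1.527 2.346
v 2.166 0.034 3.302
v 1.875 0.373 4.048
v 1.773 1.762 2.478
v 2.482 0.269 3.434
v 1.951 2.022 2.751
v 2.66 0.528 3.707
v 1.948 2.245 3.102
v 2.658 0.752 4.059
v 1.767 2.382 3.451
v 2.476 0.889 4.407
v 1.447 2.401 3.718
v 2.157 0.908 4.674
v 1.063 2.298 3.841
v 1.773 0.804 4.797
v 0.703 2.095 3.792
v 1.412 0.602 4.749
v 0.448 1.841 3.583
v 1.158 0.347 4.54
v 0.357 1.592 3.262
v 1.067 0.098 4.218
v 0.452 1.406 2.902
v 1.162 -0.087 3.858
v 0.71 1.326 2.585
v 1.42 -0.168 3.541
v 1.072 1.369 2.384
v 1.782 -0.124 3.34
v 1.646 -1.824 0.115
v 0.073 -2.018 1.352
v 2.116 -0.001 0.998
v 0.544 -0.195 2.235
v 2.336 -2.385 0.905
v 0.764 -2.579 2.142
v 2.807 -0.562 1.788
v 1.234 -0.756 3.025
v 3.864 2.043 -0.412
v 4.296 2.139 0.181
v 3.189 0.934 1.185
v 2.756 0.837 0.592
v 3.965 2.454 0.195
v 2.858 1.249 1.198
v 3.596 2.612 -0.023
v 2.488 1.407 0.98
v 3.329 2.553 -0.39
v 2.221 1.348 0.614
v 3.266 2.299 -0.765
v 2.158 1.093 0.239
v 3.431 1.946 -1.005
v 2.324 0.741 -0.001
v 3.762 1.631 -1.018
v 2.655 0.426 -0.015
v 4.132 1.473 -0.8
v 3.024 0.268 0.203
v 4.399 1.532 -0.434
v 3.291 0.327 0.57
v 4.462 1.787 -0.059
v 3.354 0.581 0.945
v -1.922 -3.274 -1.848
v -1.306 -2.928 -2.437
v -0.678 -4.306 -1.152
v -1.301 -2.606 -1.968
v -1.534 -2.539 -1.453
v -1.915 -2.754 -1.09
v -2.299 -3.167 -1.016
v -2.539 -3.621 -1.26
v -2.543 -3.943 -1.729
v -2.31 -4.009 -2.243
v -1.929 -3.795 -2.607
v -1.546 -3.382 -2.681
f 2 1 5
f 2 5 3
f 3 5 6
f 3 6 4
f 5 1 7
f 5 7 6
f 6 7 8
f 6 8 4
f 7 1 9
f 7 9 8
f 8 9 10
f 8 10 4
f 9 1 11
f 9 11 10
f 10 11 12
f 10 12 4
f 11 1 13
f 11 13 12
f 12 13 14
f 12 14 4
f 13 1 15
f 13 15 14
f 14 15 16
f 14 16 4
f 15 1 17
f 15 17 16
f 16 17 18
f 16 18 4
f 17 1 19
f 17 19 18
f 18 19 20
f 18 20 4
f 19 1 21
f 19 21 20
f 20 21 22
f 20 22 4
f 21 1 23
f 21 23 22
f 22 23 24
f 22 24 4
f 23 1 25
f 23 25 24
f 24 25 26
f 24 26 4
f 25 1 27
f 25 27 26
f 26 27 28
f 26 28 4
f 27 1 2
f 27 2 28
f 28 2 3
f 28 3 4
f 30 32 29
f 33 30 29
f 29 32 31
f 31 33 29
f 30 36 32
f 34 30 33
f 34 36 30
f 32 36 31
f 35 33 31
f 31 36 35
f 35 34 33
f 36 34 35
f 38 37 41
f 38 41 39
f 39 41 42
f 39 42 40
f 41 37 43
f 41 43 42
f 42 43 44
f 42 44 40
f 43 37 45
f 43 45 44
f 44 45 46
f 44 46 40
f 45 37 47
f 45 47 46
f 46 47 48
f 46 48 40
f 47 37 49
f 47 49 48
f 48 49 50
f 48 50 40
f 49 37 51
f 49 51 50
f 50 51 52
f 50 52 40
f 51 37 53
f 51 53 52
f 52 53 54
f 52 54 40
f 53 37 55
f 53 55 54
f 54 55 56
f 54 56 40
f 55 37 57
f 55 57 56
f 56 57 58
f 56 58 40
f 57 37 38
f 57 38 58
f 58 38 39
f 58 39 40
f 60 59 62
f 60 62 61
f 62 59 63
f 62 63 61
f 63 59 64
f 63 64 61
f 64 59 65
f 64 65 61
f 65 59 66
f 65 66 61
f 66 59 67
f 66 67 61
f 67 59 68
f 67 68 61
f 68 59 69
f 68 69 61
f 69 59 70
f 69 70 61
f 70 59 60
f 70 60 61



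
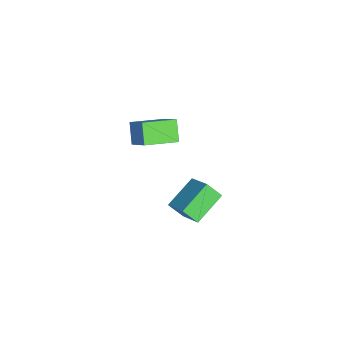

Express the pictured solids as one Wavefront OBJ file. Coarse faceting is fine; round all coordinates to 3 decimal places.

v -0.975 -3.264 -3.012
v -2.416 -2.058 -2.075
v -0.844 -2.45 -3.857
v -2.285 -1.244 -2.919
v 0.405 -2.416 -1.981
v -1.036 -1.21 -1.043
v 0.536 -1.602 -2.825
v -0.905 -0.396 -1.888
v -0.557 -5.108 2.81
v -1.468 -5.274 3.806
v -1.301 -3.382 2.418
v -2.212 -3.548 3.414
v 0.552 -4.372 3.946
v -0.359 -4.538 4.942
v -0.192 -2.646 3.554
v -1.103 -2.812 4.55
f 2 4 1
f 5 2 1
f 1 4 3
f 3 5 1
f 2 8 4
f 6 2 5
f 6 8 2
f 4 8 3
f 7 5 3
f 3 8 7
f 7 6 5
f 8 6 7
f 10 12 9
f 13 10 9
f 9 12 11
f 11 13 9
f 10 16 12
f 14 10 13
f 14 16 10
f 12 16 11
f 15 13 11
f 11 16 15
f 15 14 13
f 16 14 15



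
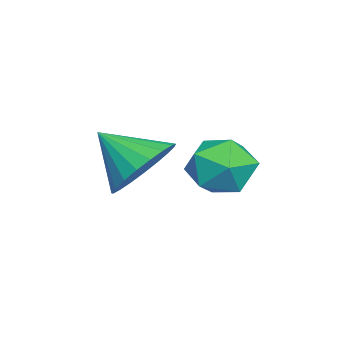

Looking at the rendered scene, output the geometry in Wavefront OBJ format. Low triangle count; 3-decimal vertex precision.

v 3.824 3.359 0.338
v 4.556 2.79 0.466
v 3.004 2.19 -0.166
v 3.736 1.621 -0.038
v 3.293 1.988 0.7
v 3.8 2.71 1.012
v 3.76 2.27 -0.712
v 4.267 2.992 -0.4
v 4.516 2.117 -0.183
v 4.228 1.942 0.69
v 3.332 3.038 -0.39
v 3.044 2.863 0.483
v 3.856 0.717 -0.055
v 4.594 1.028 0.593
v 3.524 -0.437 0.875
v 4.253 1.242 0.737
v 3.843 1.366 0.745
v 3.435 1.378 0.613
v 3.1 1.275 0.367
v 2.896 1.076 0.047
v 2.858 0.815 -0.29
v 2.993 0.537 -0.587
v 3.277 0.291 -0.792
v 3.661 0.117 -0.87
v 4.079 0.048 -0.806
v 4.458 0.095 -0.613
v 4.733 0.249 -0.323
v 4.857 0.484 0.012
v 4.808 0.759 0.337
f 1 12 6
f 1 6 2
f 1 2 8
f 1 8 11
f 1 11 12
f 2 6 10
f 6 12 5
f 12 11 3
f 11 8 7
f 8 2 9
f 4 10 5
f 4 5 3
f 4 3 7
f 4 7 9
f 4 9 10
f 5 10 6
f 3 5 12
f 7 3 11
f 9 7 8
f 10 9 2
f 14 13 16
f 14 16 15
f 16 13 17
f 16 17 15
f 17 13 18
f 17 18 15
f 18 13 19
f 18 19 15
f 19 13 20
f 19 20 15
f 20 13 21
f 20 21 15
f 21 13 22
f 21 22 15
f 22 13 23
f 22 23 15
f 23 13 24
f 23 24 15
f 24 13 25
f 24 25 15
f 25 13 26
f 25 26 15
f 26 13 27
f 26 27 15
f 27 13 28
f 27 28 15
f 28 13 29
f 28 29 15
f 29 13 14
f 29 14 15



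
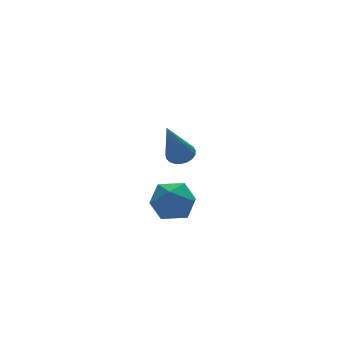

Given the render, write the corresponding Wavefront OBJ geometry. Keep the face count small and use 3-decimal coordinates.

v 2.913 4.544 -2.619
v 3.641 4.729 -3.141
v 2.739 3.251 -3.319
v 3.467 3.436 -3.841
v 3.576 3.262 -2.949
v 3.683 4.062 -2.517
v 2.697 3.918 -3.943
v 2.804 4.718 -3.511
v 3.508 4.342 -3.959
v 4.051 3.936 -3.345
v 2.329 4.044 -3.115
v 2.872 3.638 -2.501
v 2.658 2.431 -0.008
v 2.938 2.783 0.233
v 1.882 1.929 1.628
v 2.763 2.892 0.183
v 2.57 2.922 0.101
v 2.392 2.867 -0.001
v 2.261 2.736 -0.103
v 2.197 2.553 -0.19
v 2.214 2.349 -0.245
v 2.307 2.159 -0.259
v 2.461 2.016 -0.229
v 2.649 1.945 -0.162
v 2.839 1.958 -0.068
v 2.997 2.053 0.036
v 3.097 2.213 0.133
v 3.121 2.411 0.205
v 3.065 2.613 0.24
f 1 12 6
f 1 6 2
f 1 2 8
f 1 8 11
f 1 11 12
f 2 6 10
f 6 12 5
f 12 11 3
f 11 8 7
f 8 2 9
f 4 10 5
f 4 5 3
f 4 3 7
f 4 7 9
f 4 9 10
f 5 10 6
f 3 5 12
f 7 3 11
f 9 7 8
f 10 9 2
f 14 13 16
f 14 16 15
f 16 13 17
f 16 17 15
f 17 13 18
f 17 18 15
f 18 13 19
f 18 19 15
f 19 13 20
f 19 20 15
f 20 13 21
f 20 21 15
f 21 13 22
f 21 22 15
f 22 13 23
f 22 23 15
f 23 13 24
f 23 24 15
f 24 13 25
f 24 25 15
f 25 13 26
f 25 26 15
f 26 13 27
f 26 27 15
f 27 13 28
f 27 28 15
f 28 13 29
f 28 29 15
f 29 13 14
f 29 14 15



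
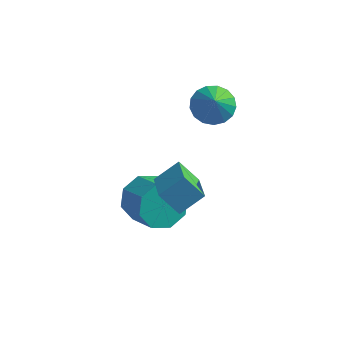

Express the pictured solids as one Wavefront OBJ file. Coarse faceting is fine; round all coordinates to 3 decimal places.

v 0.065 -0.954 -1.519
v 0.787 -2.291 -0.875
v 0.778 -0.245 -0.846
v 1.5 -1.582 -0.202
v 0.86 -0.938 -2.378
v 1.582 -2.275 -1.734
v 1.573 -0.229 -1.705
v 2.295 -1.566 -1.061
v 1.056 2.63 0.044
v 1.686 2.214 -0.428
v 1.364 1.97 1.036
v 1.887 2.552 -0.265
v 1.898 2.908 -0.031
v 1.716 3.201 0.219
v 1.383 3.362 0.43
v 0.975 3.356 0.553
v 0.586 3.184 0.558
v 0.304 2.884 0.447
v 0.195 2.527 0.243
v 0.283 2.193 -0.007
v 0.548 1.959 -0.245
v 0.93 1.879 -0.416
v 1.34 1.971 -0.482
v -0.821 0.291 -4.35
v -0.085 0.656 -5.02
v 1.016 -0.166 -4.261
v 0.281 -0.531 -3.59
v -0.177 1.133 -4.371
v 0.924 0.311 -3.611
v -0.646 1.117 -3.709
v 0.455 0.295 -2.949
v -1.217 0.617 -3.422
v -0.116 -0.205 -2.663
v -1.556 -0.074 -3.679
v -0.455 -0.896 -2.92
v -1.464 -0.551 -4.329
v -0.363 -1.373 -3.569
v -0.995 -0.535 -4.991
v 0.106 -1.357 -4.231
v -0.424 -0.035 -5.277
v 0.677 -0.857 -4.518
f 2 4 1
f 5 2 1
f 1 4 3
f 3 5 1
f 2 8 4
f 6 2 5
f 6 8 2
f 4 8 3
f 7 5 3
f 3 8 7
f 7 6 5
f 8 6 7
f 10 9 12
f 10 12 11
f 12 9 13
f 12 13 11
f 13 9 14
f 13 14 11
f 14 9 15
f 14 15 11
f 15 9 16
f 15 16 11
f 16 9 17
f 16 17 11
f 17 9 18
f 17 18 11
f 18 9 19
f 18 19 11
f 19 9 20
f 19 20 11
f 20 9 21
f 20 21 11
f 21 9 22
f 21 22 11
f 22 9 23
f 22 23 11
f 23 9 10
f 23 10 11
f 25 24 28
f 25 28 26
f 26 28 29
f 26 29 27
f 28 24 30
f 28 30 29
f 29 30 31
f 29 31 27
f 30 24 32
f 30 32 31
f 31 32 33
f 31 33 27
f 32 24 34
f 32 34 33
f 33 34 35
f 33 35 27
f 34 24 36
f 34 36 35
f 35 36 37
f 35 37 27
f 36 24 38
f 36 38 37
f 37 38 39
f 37 39 27
f 38 24 40
f 38 40 39
f 39 40 41
f 39 41 27
f 40 24 25
f 40 25 41
f 41 25 26
f 41 26 27



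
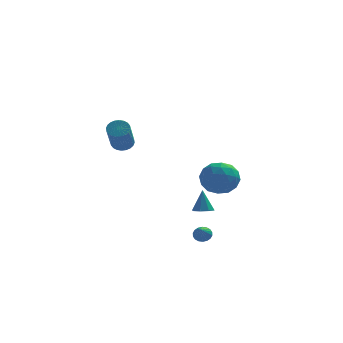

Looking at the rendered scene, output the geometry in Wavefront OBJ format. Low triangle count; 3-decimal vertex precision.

v 2.393 3.552 -0.686
v 2.932 3.833 -1.719
v 1.608 1.987 -1.521
v 2.147 2.268 -2.554
v 2.799 1.9 -1.618
v 3.285 2.867 -1.102
v 1.255 2.953 -2.138
v 1.741 3.92 -1.622
v 2.229 3.462 -2.616
v 3.183 2.812 -2.295
v 1.357 3.008 -0.945
v 2.311 2.358 -0.624
v 2.732 3.83 -1.129
v 1.808 1.99 -2.111
v 2.192 1.774 -1.561
v 2.509 1.939 -2.168
v 2.939 3.262 -0.767
v 3.256 3.427 -1.374
v 3.177 2.291 -1.315
v 1.284 2.393 -1.866
v 1.601 2.558 -2.473
v 2.031 3.881 -1.072
v 2.348 4.046 -1.679
v 1.363 3.529 -1.925
v 2.635 3.777 -2.264
v 2.174 2.857 -2.755
v 1.65 3.26 -2.51
v 1.935 3.828 -2.207
v 3.196 3.395 -2.075
v 2.734 2.475 -2.566
v 3.118 2.259 -2.016
v 3.403 2.827 -1.712
v 2.783 3.177 -2.603
v 1.806 3.345 -0.674
v 1.344 2.425 -1.165
v 1.137 2.993 -1.528
v 1.422 3.561 -1.224
v 2.366 2.963 -0.485
v 1.905 2.043 -0.976
v 2.605 1.992 -1.033
v 2.89 2.56 -0.73
v 1.757 2.643 -0.637
v 1.251 -2.533 -3.677
v 1.661 -2.778 -3.883
v 1.089 -3.407 -2.963
v 1.756 -2.655 -3.711
v 1.75 -2.508 -3.532
v 1.646 -2.366 -3.383
v 1.463 -2.257 -3.291
v 1.239 -2.203 -3.276
v 1.017 -2.214 -3.34
v 0.841 -2.289 -3.471
v 0.747 -2.411 -3.643
v 0.753 -2.559 -3.822
v 0.857 -2.701 -3.972
v 1.039 -2.81 -4.063
v 1.264 -2.864 -4.078
v 1.486 -2.852 -4.014
v -2.874 -2.685 2.963
v -2.258 -2.757 2.969
v -2.43 -4.088 4.384
v -3.046 -4.015 4.377
v -2.287 -2.58 3.132
v -2.459 -3.911 4.547
v -2.405 -2.419 3.269
v -2.577 -3.75 4.684
v -2.594 -2.299 3.359
v -2.766 -3.63 4.774
v -2.826 -2.237 3.389
v -2.998 -3.568 4.804
v -3.065 -2.244 3.354
v -3.237 -3.575 4.769
v -3.275 -2.317 3.26
v -3.448 -3.648 4.674
v -3.424 -2.446 3.12
v -3.597 -3.777 4.534
v -3.49 -2.612 2.956
v -3.662 -3.943 4.371
v -3.461 -2.789 2.793
v -3.633 -4.12 4.208
v -3.343 -2.95 2.656
v -3.515 -4.281 4.071
v -3.154 -3.07 2.566
v -3.326 -4.401 3.981
v -2.922 -3.132 2.536
v -3.094 -4.463 3.951
v -2.683 -3.125 2.571
v -2.855 -4.456 3.986
v -2.472 -3.052 2.666
v -2.645 -4.383 4.08
v -2.323 -2.923 2.806
v -2.496 -4.254 4.22
v 1.26 -4.061 -1.345
v 1.775 -3.781 -1.408
v 1.22 -3.699 -0.055
v 1.421 -3.513 -1.494
v 0.973 -3.567 -1.492
v 0.692 -3.91 -1.404
v 0.744 -4.341 -1.282
v 1.098 -4.609 -1.196
v 1.546 -4.555 -1.197
v 1.827 -4.212 -1.285
f 1 38 17
f 38 12 41
f 17 41 6
f 38 41 17
f 1 17 13
f 17 6 18
f 13 18 2
f 17 18 13
f 1 13 22
f 13 2 23
f 22 23 8
f 13 23 22
f 1 22 34
f 22 8 37
f 34 37 11
f 22 37 34
f 1 34 38
f 34 11 42
f 38 42 12
f 34 42 38
f 2 18 29
f 18 6 32
f 29 32 10
f 18 32 29
f 6 41 19
f 41 12 40
f 19 40 5
f 41 40 19
f 12 42 39
f 42 11 35
f 39 35 3
f 42 35 39
f 11 37 36
f 37 8 24
f 36 24 7
f 37 24 36
f 8 23 28
f 23 2 25
f 28 25 9
f 23 25 28
f 4 30 16
f 30 10 31
f 16 31 5
f 30 31 16
f 4 16 14
f 16 5 15
f 14 15 3
f 16 15 14
f 4 14 21
f 14 3 20
f 21 20 7
f 14 20 21
f 4 21 26
f 21 7 27
f 26 27 9
f 21 27 26
f 4 26 30
f 26 9 33
f 30 33 10
f 26 33 30
f 5 31 19
f 31 10 32
f 19 32 6
f 31 32 19
f 3 15 39
f 15 5 40
f 39 40 12
f 15 40 39
f 7 20 36
f 20 3 35
f 36 35 11
f 20 35 36
f 9 27 28
f 27 7 24
f 28 24 8
f 27 24 28
f 10 33 29
f 33 9 25
f 29 25 2
f 33 25 29
f 44 43 46
f 44 46 45
f 46 43 47
f 46 47 45
f 47 43 48
f 47 48 45
f 48 43 49
f 48 49 45
f 49 43 50
f 49 50 45
f 50 43 51
f 50 51 45
f 51 43 52
f 51 52 45
f 52 43 53
f 52 53 45
f 53 43 54
f 53 54 45
f 54 43 55
f 54 55 45
f 55 43 56
f 55 56 45
f 56 43 57
f 56 57 45
f 57 43 58
f 57 58 45
f 58 43 44
f 58 44 45
f 60 59 63
f 60 63 61
f 61 63 64
f 61 64 62
f 63 59 65
f 63 65 64
f 64 65 66
f 64 66 62
f 65 59 67
f 65 67 66
f 66 67 68
f 66 68 62
f 67 59 69
f 67 69 68
f 68 69 70
f 68 70 62
f 69 59 71
f 69 71 70
f 70 71 72
f 70 72 62
f 71 59 73
f 71 73 72
f 72 73 74
f 72 74 62
f 73 59 75
f 73 75 74
f 74 75 76
f 74 76 62
f 75 59 77
f 75 77 76
f 76 77 78
f 76 78 62
f 77 59 79
f 77 79 78
f 78 79 80
f 78 80 62
f 79 59 81
f 79 81 80
f 80 81 82
f 80 82 62
f 81 59 83
f 81 83 82
f 82 83 84
f 82 84 62
f 83 59 85
f 83 85 84
f 84 85 86
f 84 86 62
f 85 59 87
f 85 87 86
f 86 87 88
f 86 88 62
f 87 59 89
f 87 89 88
f 88 89 90
f 88 90 62
f 89 59 91
f 89 91 90
f 90 91 92
f 90 92 62
f 91 59 60
f 91 60 92
f 92 60 61
f 92 61 62
f 94 93 96
f 94 96 95
f 96 93 97
f 96 97 95
f 97 93 98
f 97 98 95
f 98 93 99
f 98 99 95
f 99 93 100
f 99 100 95
f 100 93 101
f 100 101 95
f 101 93 102
f 101 102 95
f 102 93 94
f 102 94 95



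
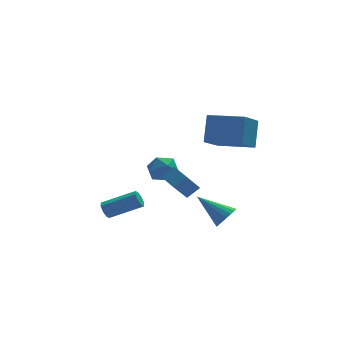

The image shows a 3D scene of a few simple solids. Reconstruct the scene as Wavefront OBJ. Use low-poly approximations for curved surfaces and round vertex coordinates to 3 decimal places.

v 4.072 -3.505 2.167
v 4.434 -2.632 3.653
v 2.337 -2.4 1.941
v 2.698 -1.528 3.426
v 5.142 -2.052 1.054
v 5.503 -1.18 2.539
v 3.406 -0.948 0.827
v 3.768 -0.075 2.313
v 0.781 -2.187 -1.283
v 1.499 -2.033 -0.711
v 0.355 -1.247 -0.999
v 1.073 -1.094 -0.427
v 1.707 -1.346 -2.673
v 2.425 -1.193 -2.101
v 1.281 -0.407 -2.389
v 1.999 -0.253 -1.817
v -2.681 -1.695 -2.902
v -2.503 -1.92 -3.359
v -0.76 -2.291 -2.495
v -0.939 -2.065 -2.038
v -2.425 -1.515 -3.342
v -0.682 -1.885 -2.478
v -2.497 -1.214 -3.067
v -0.755 -1.585 -2.203
v -2.677 -1.196 -2.696
v -0.935 -1.566 -1.832
v -2.86 -1.469 -2.445
v -1.117 -1.84 -1.581
v -2.938 -1.875 -2.462
v -1.195 -2.245 -1.598
v -2.865 -2.175 -2.737
v -1.123 -2.546 -1.873
v -2.685 -2.194 -3.108
v -0.943 -2.564 -2.244
v 1.056 2.321 -1.616
v 1.608 1.629 -1.283
v 0.392 1.331 -2.577
v 0.944 0.639 -2.244
v 0.269 1.01 -1.695
v 0.679 1.622 -1.101
v 1.321 1.338 -2.759
v 1.731 1.95 -2.165
v 1.772 1.021 -1.99
v 1.122 0.818 -1.332
v 0.878 2.142 -2.528
v 0.228 1.939 -1.87
v 3.83 -1.384 -4.435
v 4.364 -1.368 -3.839
v 2.47 -0.336 -3.245
v 4.437 -1.069 -4.019
v 4.39 -0.833 -4.281
v 4.231 -0.706 -4.574
v 3.994 -0.714 -4.839
v 3.724 -0.854 -5.024
v 3.475 -1.099 -5.093
v 3.297 -1.401 -5.031
v 3.224 -1.7 -4.851
v 3.271 -1.936 -4.589
v 3.429 -2.063 -4.296
v 3.667 -2.055 -4.031
v 3.937 -1.915 -3.846
v 4.186 -1.67 -3.777
f 2 4 1
f 5 2 1
f 1 4 3
f 3 5 1
f 2 8 4
f 6 2 5
f 6 8 2
f 4 8 3
f 7 5 3
f 3 8 7
f 7 6 5
f 8 6 7
f 10 12 9
f 13 10 9
f 9 12 11
f 11 13 9
f 10 16 12
f 14 10 13
f 14 16 10
f 12 16 11
f 15 13 11
f 11 16 15
f 15 14 13
f 16 14 15
f 18 17 21
f 18 21 19
f 19 21 22
f 19 22 20
f 21 17 23
f 21 23 22
f 22 23 24
f 22 24 20
f 23 17 25
f 23 25 24
f 24 25 26
f 24 26 20
f 25 17 27
f 25 27 26
f 26 27 28
f 26 28 20
f 27 17 29
f 27 29 28
f 28 29 30
f 28 30 20
f 29 17 31
f 29 31 30
f 30 31 32
f 30 32 20
f 31 17 33
f 31 33 32
f 32 33 34
f 32 34 20
f 33 17 18
f 33 18 34
f 34 18 19
f 34 19 20
f 35 46 40
f 35 40 36
f 35 36 42
f 35 42 45
f 35 45 46
f 36 40 44
f 40 46 39
f 46 45 37
f 45 42 41
f 42 36 43
f 38 44 39
f 38 39 37
f 38 37 41
f 38 41 43
f 38 43 44
f 39 44 40
f 37 39 46
f 41 37 45
f 43 41 42
f 44 43 36
f 48 47 50
f 48 50 49
f 50 47 51
f 50 51 49
f 51 47 52
f 51 52 49
f 52 47 53
f 52 53 49
f 53 47 54
f 53 54 49
f 54 47 55
f 54 55 49
f 55 47 56
f 55 56 49
f 56 47 57
f 56 57 49
f 57 47 58
f 57 58 49
f 58 47 59
f 58 59 49
f 59 47 60
f 59 60 49
f 60 47 61
f 60 61 49
f 61 47 62
f 61 62 49
f 62 47 48
f 62 48 49



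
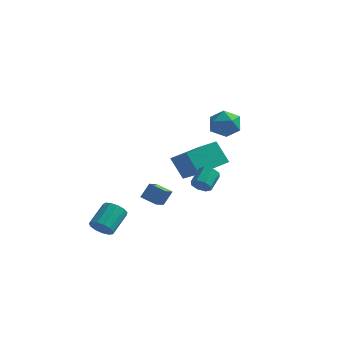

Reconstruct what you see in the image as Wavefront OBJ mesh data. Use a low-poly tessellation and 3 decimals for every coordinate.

v 0.537 1.526 3.354
v 1.074 2.292 3.392
v 1.666 0.768 2.688
v 2.203 1.534 2.726
v 1.976 1.082 3.513
v 1.279 1.551 3.925
v 1.461 1.509 2.155
v 0.764 1.978 2.567
v 1.645 2.282 2.651
v 1.963 2.018 3.49
v 0.777 1.042 2.59
v 1.095 0.778 3.429
v 1.066 -0.551 -0.574
v 1.635 -0.614 -0.479
v 1.643 0.328 0.108
v 1.074 0.391 0.014
v 1.548 -0.384 -0.849
v 1.556 0.558 -0.261
v 1.179 -0.251 -1.057
v 1.187 0.691 -0.47
v 0.744 -0.294 -0.982
v 0.752 0.648 -0.395
v 0.497 -0.488 -0.668
v 0.505 0.454 -0.081
v 0.584 -0.718 -0.299
v 0.592 0.224 0.289
v 0.953 -0.851 -0.09
v 0.961 0.091 0.497
v 1.388 -0.808 -0.165
v 1.396 0.134 0.422
v -1.626 2.798 -1.928
v -2.435 2.931 -0.66
v -0.741 4.48 -1.54
v -1.55 4.613 -0.272
v -0.19 1.807 -0.908
v -0.999 1.94 0.36
v 0.695 3.489 -0.52
v -0.114 3.622 0.748
v -1.676 -0.155 -2.615
v -2.617 -0.069 -2.319
v -1.728 0.778 -3.049
v -2.668 0.864 -2.753
v -1.372 0.256 -1.767
v -2.312 0.342 -1.471
v -1.423 1.189 -2.201
v -2.364 1.275 -1.905
v -3.9 -1.896 -4.079
v -3.264 -2.114 -3.85
v -3.144 -0.842 -2.972
v -3.78 -0.624 -3.201
v -3.197 -1.894 -4.178
v -3.077 -0.622 -3.299
v -3.353 -1.674 -4.474
v -3.233 -0.403 -3.596
v -3.682 -1.525 -4.645
v -3.563 -0.254 -3.766
v -4.081 -1.494 -4.636
v -3.962 -0.223 -3.757
v -4.422 -1.59 -4.45
v -4.303 -0.319 -3.572
v -4.598 -1.783 -4.147
v -4.478 -0.512 -3.269
v -4.551 -2.012 -3.822
v -4.432 -0.741 -2.944
v -4.298 -2.204 -3.579
v -4.179 -0.933 -2.7
v -3.919 -2.298 -3.494
v -3.799 -1.027 -2.616
v -3.533 -2.264 -3.596
v -3.413 -0.993 -2.717
f 1 12 6
f 1 6 2
f 1 2 8
f 1 8 11
f 1 11 12
f 2 6 10
f 6 12 5
f 12 11 3
f 11 8 7
f 8 2 9
f 4 10 5
f 4 5 3
f 4 3 7
f 4 7 9
f 4 9 10
f 5 10 6
f 3 5 12
f 7 3 11
f 9 7 8
f 10 9 2
f 14 13 17
f 14 17 15
f 15 17 18
f 15 18 16
f 17 13 19
f 17 19 18
f 18 19 20
f 18 20 16
f 19 13 21
f 19 21 20
f 20 21 22
f 20 22 16
f 21 13 23
f 21 23 22
f 22 23 24
f 22 24 16
f 23 13 25
f 23 25 24
f 24 25 26
f 24 26 16
f 25 13 27
f 25 27 26
f 26 27 28
f 26 28 16
f 27 13 29
f 27 29 28
f 28 29 30
f 28 30 16
f 29 13 14
f 29 14 30
f 30 14 15
f 30 15 16
f 32 34 31
f 35 32 31
f 31 34 33
f 33 35 31
f 32 38 34
f 36 32 35
f 36 38 32
f 34 38 33
f 37 35 33
f 33 38 37
f 37 36 35
f 38 36 37
f 40 42 39
f 43 40 39
f 39 42 41
f 41 43 39
f 40 46 42
f 44 40 43
f 44 46 40
f 42 46 41
f 45 43 41
f 41 46 45
f 45 44 43
f 46 44 45
f 48 47 51
f 48 51 49
f 49 51 52
f 49 52 50
f 51 47 53
f 51 53 52
f 52 53 54
f 52 54 50
f 53 47 55
f 53 55 54
f 54 55 56
f 54 56 50
f 55 47 57
f 55 57 56
f 56 57 58
f 56 58 50
f 57 47 59
f 57 59 58
f 58 59 60
f 58 60 50
f 59 47 61
f 59 61 60
f 60 61 62
f 60 62 50
f 61 47 63
f 61 63 62
f 62 63 64
f 62 64 50
f 63 47 65
f 63 65 64
f 64 65 66
f 64 66 50
f 65 47 67
f 65 67 66
f 66 67 68
f 66 68 50
f 67 47 69
f 67 69 68
f 68 69 70
f 68 70 50
f 69 47 48
f 69 48 70
f 70 48 49
f 70 49 50

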